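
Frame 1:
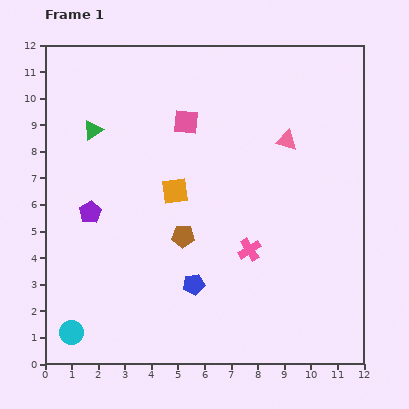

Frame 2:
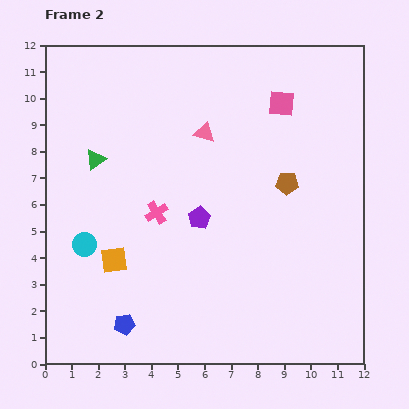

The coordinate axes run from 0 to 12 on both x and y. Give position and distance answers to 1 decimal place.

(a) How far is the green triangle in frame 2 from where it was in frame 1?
1.1

The green triangle moved from (1.8, 8.8) to (1.9, 7.7), a distance of √(0.1² + 1.1²) ≈ 1.1.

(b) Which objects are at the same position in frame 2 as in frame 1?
none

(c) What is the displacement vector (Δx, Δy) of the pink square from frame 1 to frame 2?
(3.6, 0.7)

The pink square was at (5.3, 9.1) in frame 1 and (8.9, 9.8) in frame 2.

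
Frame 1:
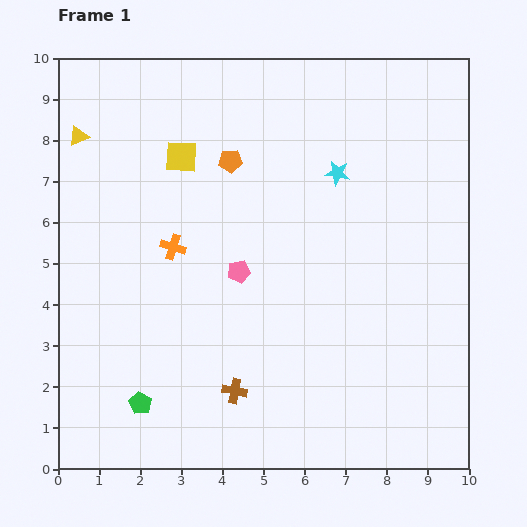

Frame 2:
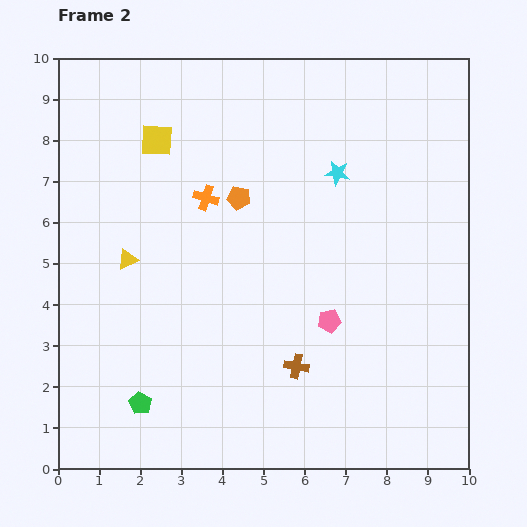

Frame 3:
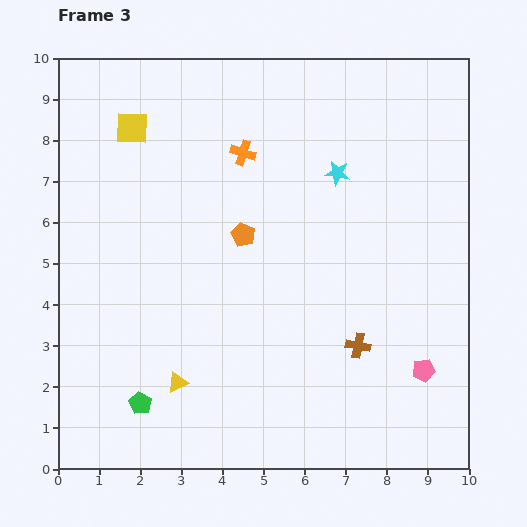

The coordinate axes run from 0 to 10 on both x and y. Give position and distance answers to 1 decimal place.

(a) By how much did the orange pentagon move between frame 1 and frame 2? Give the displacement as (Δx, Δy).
(0.2, -0.9)

The orange pentagon was at (4.2, 7.5) in frame 1 and (4.4, 6.6) in frame 2.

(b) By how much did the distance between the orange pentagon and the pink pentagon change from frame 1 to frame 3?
+2.8

Distance in frame 1: 2.7. Distance in frame 3: 5.5.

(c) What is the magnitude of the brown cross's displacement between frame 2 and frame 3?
1.6

The brown cross moved from (5.8, 2.5) to (7.3, 3.0), a distance of √(1.5² + 0.5²) ≈ 1.6.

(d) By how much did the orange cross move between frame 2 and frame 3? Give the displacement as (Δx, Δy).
(0.9, 1.1)

The orange cross was at (3.6, 6.6) in frame 2 and (4.5, 7.7) in frame 3.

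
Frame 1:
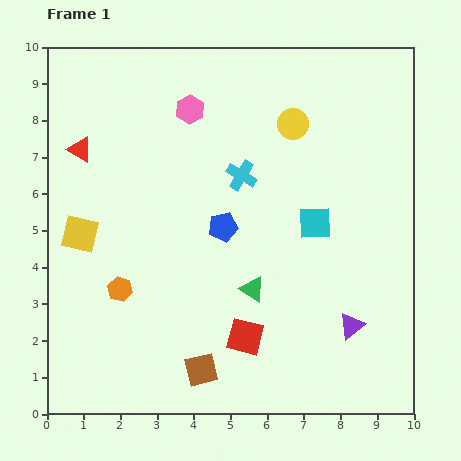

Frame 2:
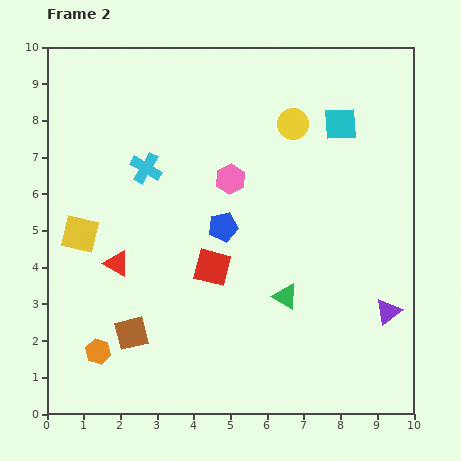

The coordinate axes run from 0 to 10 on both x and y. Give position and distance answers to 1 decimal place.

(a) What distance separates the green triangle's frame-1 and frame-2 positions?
0.9

The green triangle moved from (5.6, 3.4) to (6.5, 3.2), a distance of √(0.9² + 0.2²) ≈ 0.9.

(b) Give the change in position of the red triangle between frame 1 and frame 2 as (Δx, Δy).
(1.0, -3.1)

The red triangle was at (0.9, 7.2) in frame 1 and (1.9, 4.1) in frame 2.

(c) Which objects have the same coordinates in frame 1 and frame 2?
the yellow square, the yellow circle, the blue pentagon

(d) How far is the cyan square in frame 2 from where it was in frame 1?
2.8

The cyan square moved from (7.3, 5.2) to (8.0, 7.9), a distance of √(0.7² + 2.7²) ≈ 2.8.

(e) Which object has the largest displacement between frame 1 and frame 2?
the red triangle

(moved 3.3; next 2.8)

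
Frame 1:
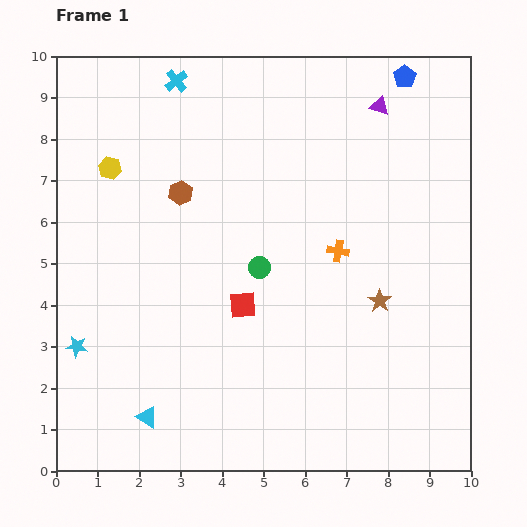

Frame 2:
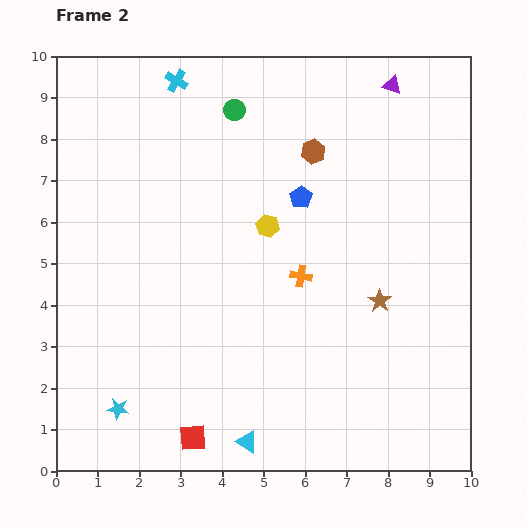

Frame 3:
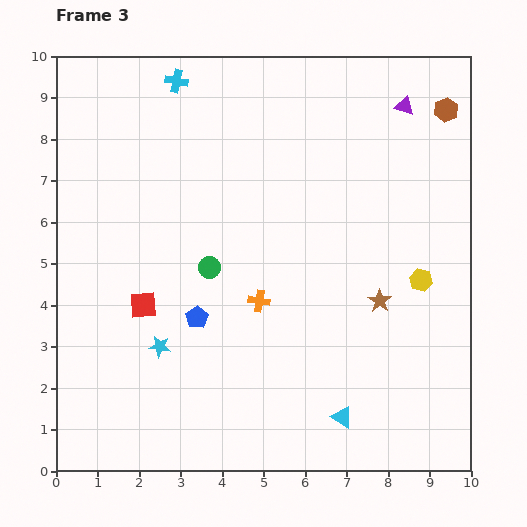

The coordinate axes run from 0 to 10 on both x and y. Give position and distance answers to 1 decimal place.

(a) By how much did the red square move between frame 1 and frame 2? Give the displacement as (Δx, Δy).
(-1.2, -3.2)

The red square was at (4.5, 4.0) in frame 1 and (3.3, 0.8) in frame 2.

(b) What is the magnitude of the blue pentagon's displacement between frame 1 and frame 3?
7.7

The blue pentagon moved from (8.4, 9.5) to (3.4, 3.7), a distance of √(5.0² + 5.8²) ≈ 7.7.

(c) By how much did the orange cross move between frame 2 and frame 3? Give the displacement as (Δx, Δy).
(-1.0, -0.6)

The orange cross was at (5.9, 4.7) in frame 2 and (4.9, 4.1) in frame 3.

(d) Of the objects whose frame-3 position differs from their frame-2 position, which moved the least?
the purple triangle

(moved 0.6)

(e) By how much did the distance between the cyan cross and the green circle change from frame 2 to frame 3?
+3.0

Distance in frame 2: 1.6. Distance in frame 3: 4.6.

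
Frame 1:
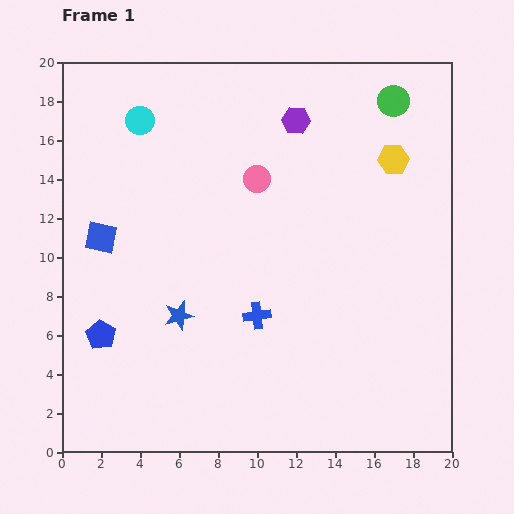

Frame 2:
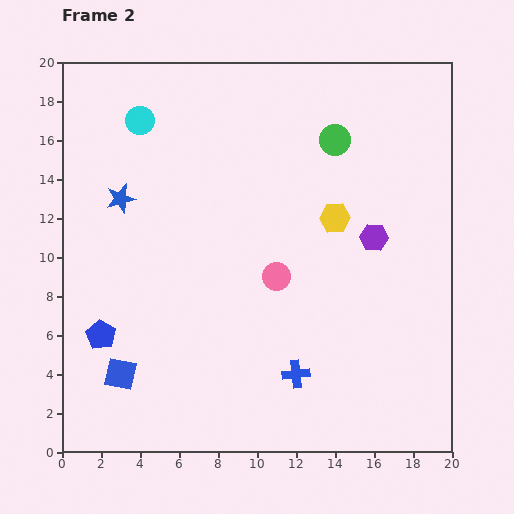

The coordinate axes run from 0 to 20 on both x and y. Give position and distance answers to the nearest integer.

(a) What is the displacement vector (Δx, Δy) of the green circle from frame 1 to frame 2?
(-3, -2)

The green circle was at (17, 18) in frame 1 and (14, 16) in frame 2.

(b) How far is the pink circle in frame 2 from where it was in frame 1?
5

The pink circle moved from (10, 14) to (11, 9), a distance of √(1² + 5²) ≈ 5.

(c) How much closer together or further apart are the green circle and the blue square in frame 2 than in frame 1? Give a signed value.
-1

Distance in frame 1: 17. Distance in frame 2: 16.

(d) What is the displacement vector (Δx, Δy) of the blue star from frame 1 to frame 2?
(-3, 6)

The blue star was at (6, 7) in frame 1 and (3, 13) in frame 2.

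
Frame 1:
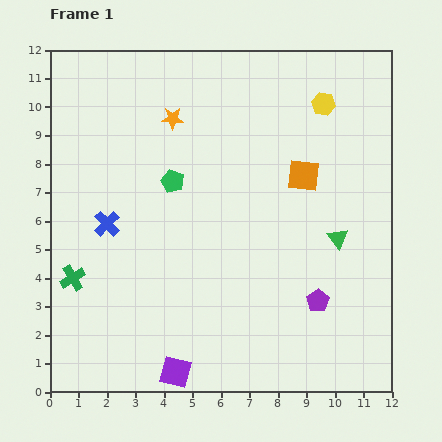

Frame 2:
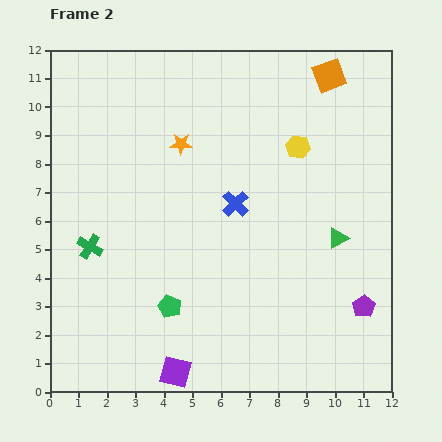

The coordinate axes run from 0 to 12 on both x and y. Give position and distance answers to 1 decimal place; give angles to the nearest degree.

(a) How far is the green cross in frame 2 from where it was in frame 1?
1.3

The green cross moved from (0.8, 4.0) to (1.4, 5.1), a distance of √(0.6² + 1.1²) ≈ 1.3.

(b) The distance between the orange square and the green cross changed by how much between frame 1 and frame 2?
+1.4

Distance in frame 1: 8.9. Distance in frame 2: 10.3.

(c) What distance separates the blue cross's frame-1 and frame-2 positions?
4.6

The blue cross moved from (2.0, 5.9) to (6.5, 6.6), a distance of √(4.5² + 0.7²) ≈ 4.6.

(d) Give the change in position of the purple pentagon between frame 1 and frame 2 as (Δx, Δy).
(1.6, -0.2)

The purple pentagon was at (9.4, 3.2) in frame 1 and (11.0, 3.0) in frame 2.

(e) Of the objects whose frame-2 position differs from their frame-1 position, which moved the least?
the orange star

(moved 0.9)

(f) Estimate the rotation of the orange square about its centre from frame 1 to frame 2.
26° counter-clockwise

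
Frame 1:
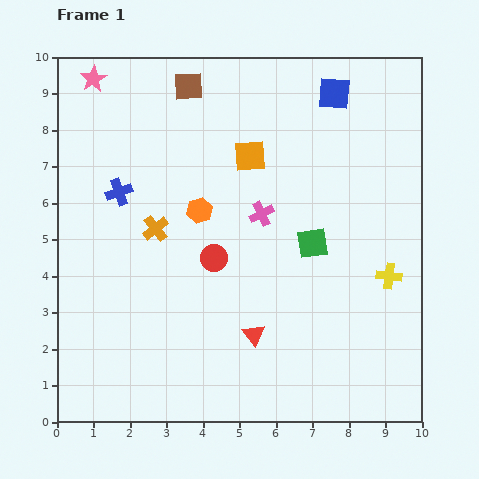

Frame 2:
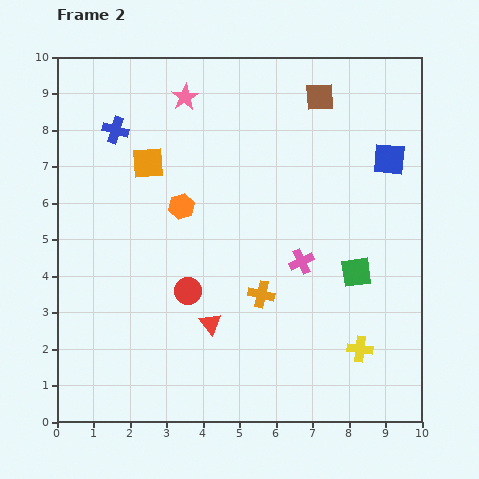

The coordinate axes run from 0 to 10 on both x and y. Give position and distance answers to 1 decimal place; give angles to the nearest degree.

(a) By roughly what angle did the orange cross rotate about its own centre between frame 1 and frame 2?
39° counter-clockwise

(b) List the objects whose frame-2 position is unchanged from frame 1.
none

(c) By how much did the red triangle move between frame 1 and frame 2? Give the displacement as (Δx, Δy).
(-1.2, 0.3)

The red triangle was at (5.4, 2.4) in frame 1 and (4.2, 2.7) in frame 2.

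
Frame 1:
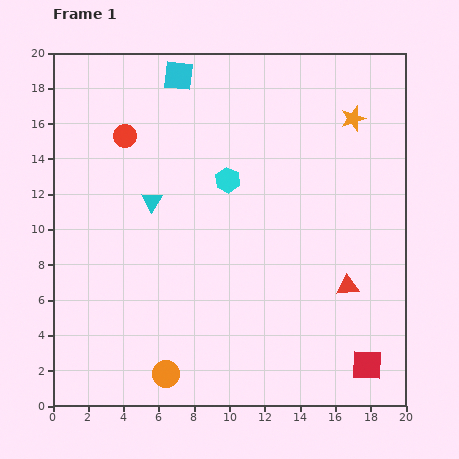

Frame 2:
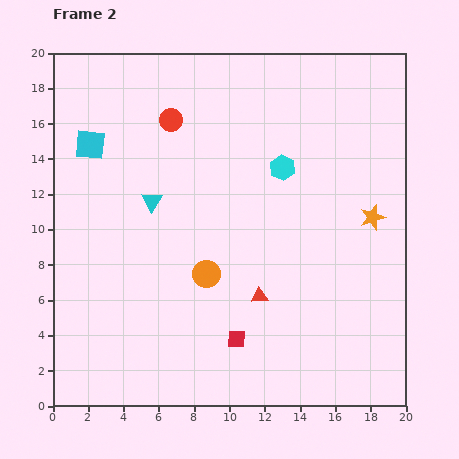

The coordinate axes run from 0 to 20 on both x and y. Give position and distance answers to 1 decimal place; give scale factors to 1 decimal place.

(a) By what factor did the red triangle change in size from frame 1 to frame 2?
0.7×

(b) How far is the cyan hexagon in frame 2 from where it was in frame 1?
3.2

The cyan hexagon moved from (9.9, 12.8) to (13.0, 13.5), a distance of √(3.1² + 0.7²) ≈ 3.2.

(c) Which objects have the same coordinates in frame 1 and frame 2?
the cyan triangle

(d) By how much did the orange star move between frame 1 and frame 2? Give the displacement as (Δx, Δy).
(1.1, -5.6)

The orange star was at (17.0, 16.3) in frame 1 and (18.1, 10.7) in frame 2.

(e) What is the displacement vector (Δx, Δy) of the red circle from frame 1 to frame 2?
(2.6, 0.9)

The red circle was at (4.1, 15.3) in frame 1 and (6.7, 16.2) in frame 2.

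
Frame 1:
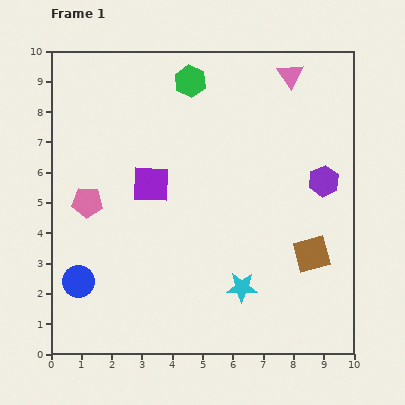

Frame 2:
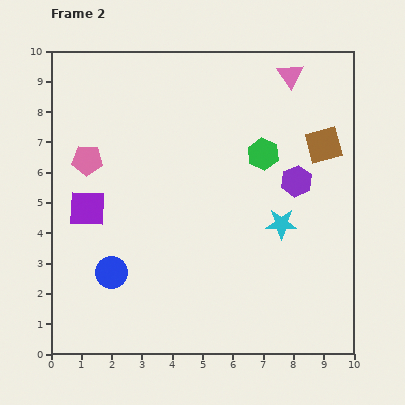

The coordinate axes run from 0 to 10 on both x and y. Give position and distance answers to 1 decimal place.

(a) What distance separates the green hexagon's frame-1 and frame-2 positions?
3.4

The green hexagon moved from (4.6, 9.0) to (7.0, 6.6), a distance of √(2.4² + 2.4²) ≈ 3.4.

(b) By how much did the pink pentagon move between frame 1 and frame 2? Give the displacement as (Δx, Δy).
(0.0, 1.4)

The pink pentagon was at (1.2, 5.0) in frame 1 and (1.2, 6.4) in frame 2.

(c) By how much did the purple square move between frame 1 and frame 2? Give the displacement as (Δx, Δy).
(-2.1, -0.8)

The purple square was at (3.3, 5.6) in frame 1 and (1.2, 4.8) in frame 2.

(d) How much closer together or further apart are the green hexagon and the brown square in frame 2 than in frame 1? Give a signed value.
-5.0

Distance in frame 1: 7.0. Distance in frame 2: 2.0.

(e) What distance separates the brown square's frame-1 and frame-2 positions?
3.6

The brown square moved from (8.6, 3.3) to (9.0, 6.9), a distance of √(0.4² + 3.6²) ≈ 3.6.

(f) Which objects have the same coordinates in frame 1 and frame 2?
the pink triangle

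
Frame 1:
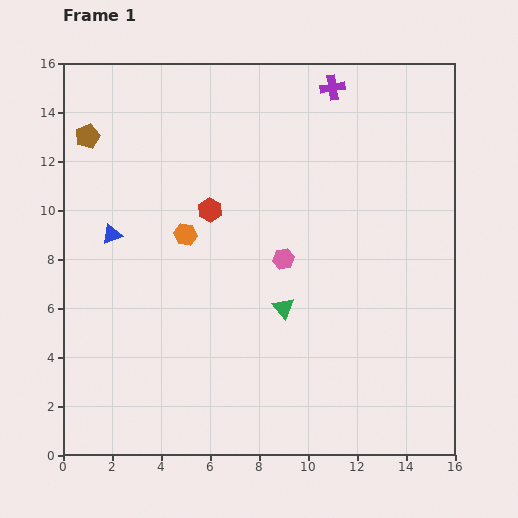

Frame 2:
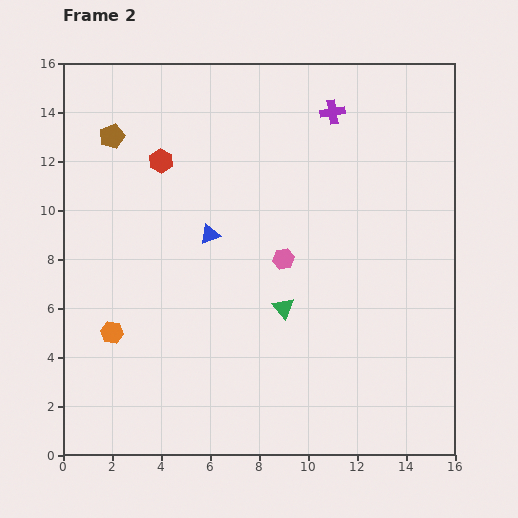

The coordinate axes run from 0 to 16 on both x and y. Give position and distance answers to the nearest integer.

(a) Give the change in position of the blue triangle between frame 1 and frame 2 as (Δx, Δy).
(4, 0)

The blue triangle was at (2, 9) in frame 1 and (6, 9) in frame 2.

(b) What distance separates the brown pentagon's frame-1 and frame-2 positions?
1

The brown pentagon moved from (1, 13) to (2, 13), a distance of √(1² + 0²) ≈ 1.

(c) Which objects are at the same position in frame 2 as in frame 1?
the green triangle, the pink hexagon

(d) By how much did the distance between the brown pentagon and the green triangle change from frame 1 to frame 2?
-1

Distance in frame 1: 11. Distance in frame 2: 10.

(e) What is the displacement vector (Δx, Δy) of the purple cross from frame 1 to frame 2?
(0, -1)

The purple cross was at (11, 15) in frame 1 and (11, 14) in frame 2.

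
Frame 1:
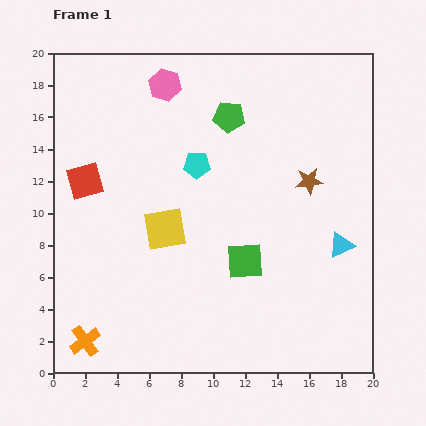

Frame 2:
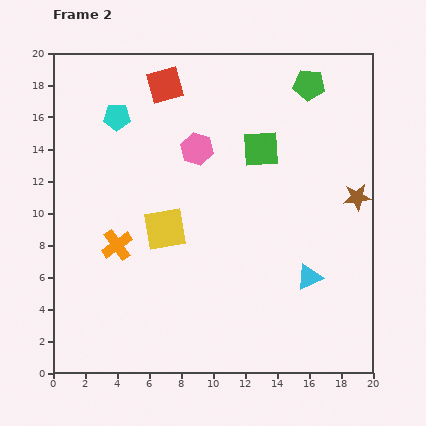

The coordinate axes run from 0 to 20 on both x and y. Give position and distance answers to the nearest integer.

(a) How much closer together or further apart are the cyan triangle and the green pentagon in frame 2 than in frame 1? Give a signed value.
+1

Distance in frame 1: 11. Distance in frame 2: 12.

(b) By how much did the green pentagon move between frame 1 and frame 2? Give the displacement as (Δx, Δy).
(5, 2)

The green pentagon was at (11, 16) in frame 1 and (16, 18) in frame 2.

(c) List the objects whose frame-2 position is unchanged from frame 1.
the yellow square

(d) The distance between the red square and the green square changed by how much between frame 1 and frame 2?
-4

Distance in frame 1: 11. Distance in frame 2: 7.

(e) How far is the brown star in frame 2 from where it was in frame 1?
3

The brown star moved from (16, 12) to (19, 11), a distance of √(3² + 1²) ≈ 3.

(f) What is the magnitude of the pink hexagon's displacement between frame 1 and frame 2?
4

The pink hexagon moved from (7, 18) to (9, 14), a distance of √(2² + 4²) ≈ 4.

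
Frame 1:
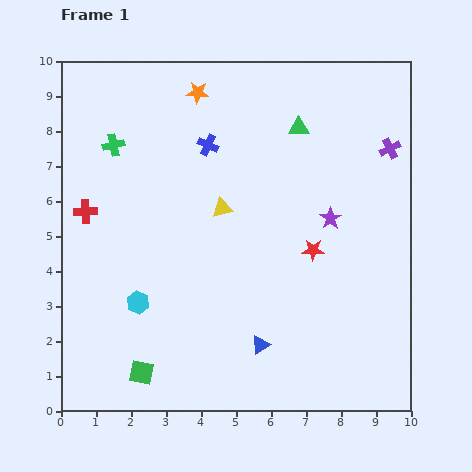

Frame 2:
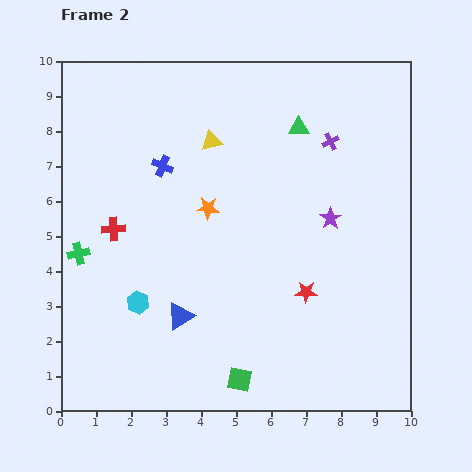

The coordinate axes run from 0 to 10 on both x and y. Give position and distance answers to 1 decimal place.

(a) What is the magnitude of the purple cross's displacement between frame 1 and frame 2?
1.7

The purple cross moved from (9.4, 7.5) to (7.7, 7.7), a distance of √(1.7² + 0.2²) ≈ 1.7.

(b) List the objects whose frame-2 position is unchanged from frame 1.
the purple star, the cyan hexagon, the green triangle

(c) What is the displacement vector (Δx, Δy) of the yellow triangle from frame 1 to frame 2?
(-0.3, 1.9)

The yellow triangle was at (4.6, 5.8) in frame 1 and (4.3, 7.7) in frame 2.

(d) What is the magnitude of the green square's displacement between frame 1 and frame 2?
2.8

The green square moved from (2.3, 1.1) to (5.1, 0.9), a distance of √(2.8² + 0.2²) ≈ 2.8.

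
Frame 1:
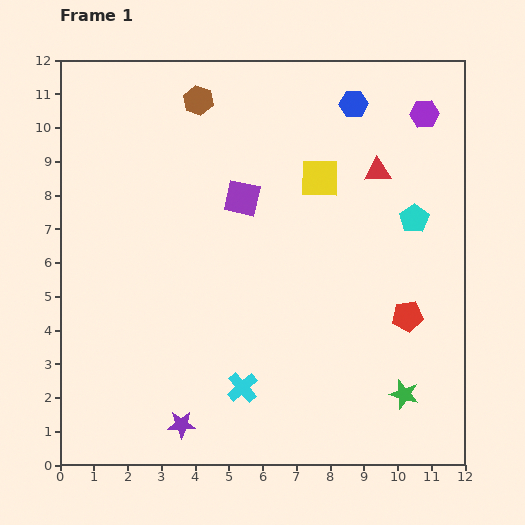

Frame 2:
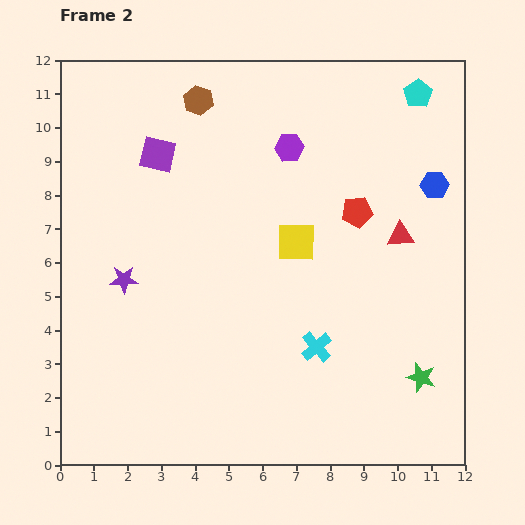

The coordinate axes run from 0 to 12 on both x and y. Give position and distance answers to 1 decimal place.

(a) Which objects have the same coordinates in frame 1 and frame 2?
the brown hexagon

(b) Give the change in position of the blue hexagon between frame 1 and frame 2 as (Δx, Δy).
(2.4, -2.4)

The blue hexagon was at (8.7, 10.7) in frame 1 and (11.1, 8.3) in frame 2.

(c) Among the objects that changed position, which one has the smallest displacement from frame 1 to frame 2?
the green star

(moved 0.7)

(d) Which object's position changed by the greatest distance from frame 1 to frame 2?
the purple star

(moved 4.6; next 4.1)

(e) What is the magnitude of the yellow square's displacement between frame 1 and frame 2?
2.0

The yellow square moved from (7.7, 8.5) to (7.0, 6.6), a distance of √(0.7² + 1.9²) ≈ 2.0.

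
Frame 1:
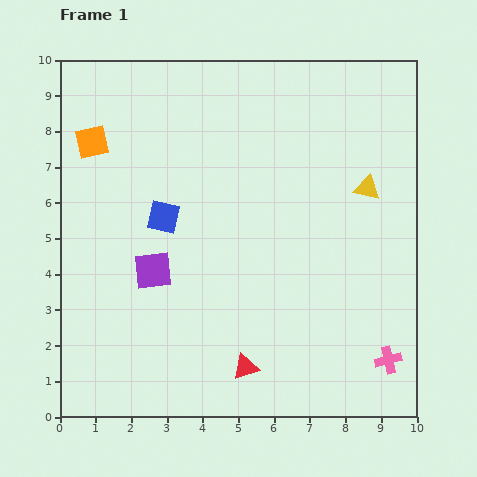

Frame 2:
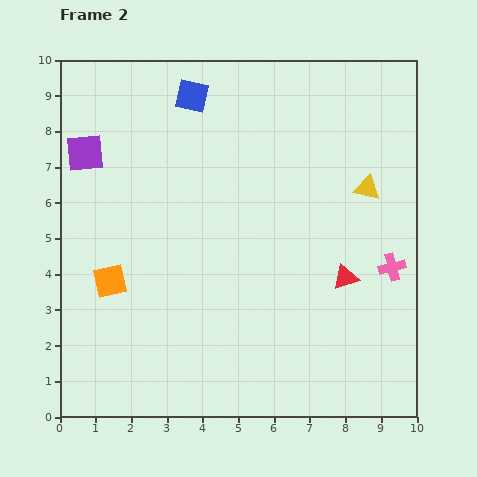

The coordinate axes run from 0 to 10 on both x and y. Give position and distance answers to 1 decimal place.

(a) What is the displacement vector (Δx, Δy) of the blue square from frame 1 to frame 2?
(0.8, 3.4)

The blue square was at (2.9, 5.6) in frame 1 and (3.7, 9.0) in frame 2.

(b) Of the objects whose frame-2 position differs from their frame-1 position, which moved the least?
the pink cross

(moved 2.6)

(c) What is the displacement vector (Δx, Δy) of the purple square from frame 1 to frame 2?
(-1.9, 3.3)

The purple square was at (2.6, 4.1) in frame 1 and (0.7, 7.4) in frame 2.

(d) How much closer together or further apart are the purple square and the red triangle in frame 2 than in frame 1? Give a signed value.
+4.4

Distance in frame 1: 3.7. Distance in frame 2: 8.1.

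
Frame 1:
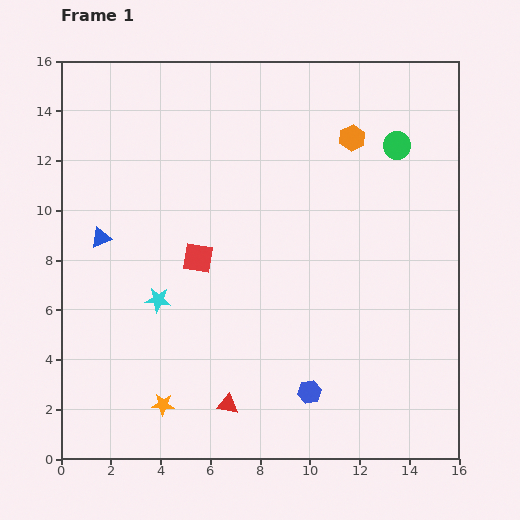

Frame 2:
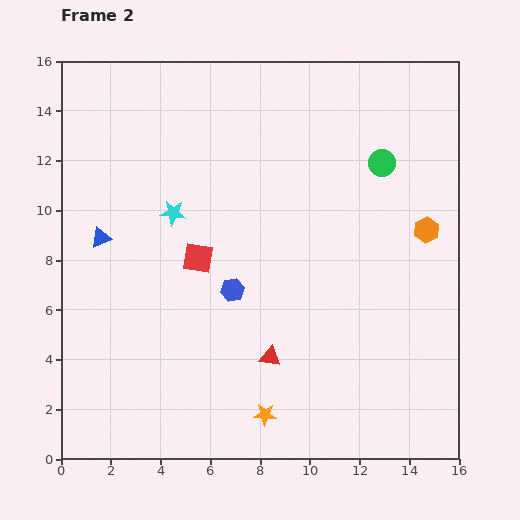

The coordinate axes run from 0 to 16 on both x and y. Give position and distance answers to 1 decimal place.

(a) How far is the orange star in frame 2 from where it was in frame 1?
4.1

The orange star moved from (4.1, 2.2) to (8.2, 1.8), a distance of √(4.1² + 0.4²) ≈ 4.1.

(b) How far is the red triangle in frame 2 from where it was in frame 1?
2.5

The red triangle moved from (6.7, 2.2) to (8.4, 4.1), a distance of √(1.7² + 1.9²) ≈ 2.5.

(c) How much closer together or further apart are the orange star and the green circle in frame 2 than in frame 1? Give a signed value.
-2.9

Distance in frame 1: 14.0. Distance in frame 2: 11.1.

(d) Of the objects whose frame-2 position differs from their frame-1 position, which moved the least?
the green circle

(moved 0.9)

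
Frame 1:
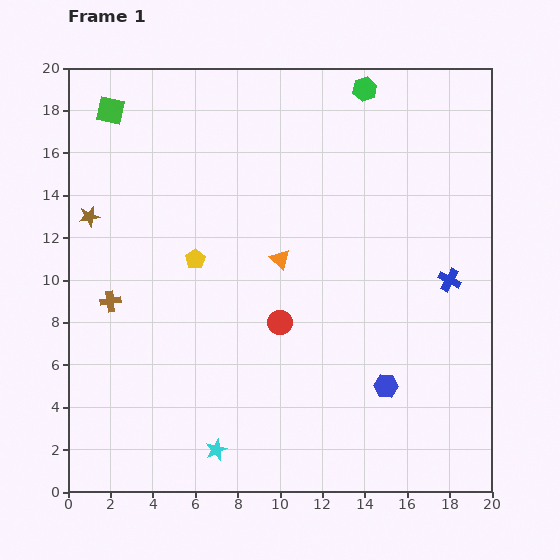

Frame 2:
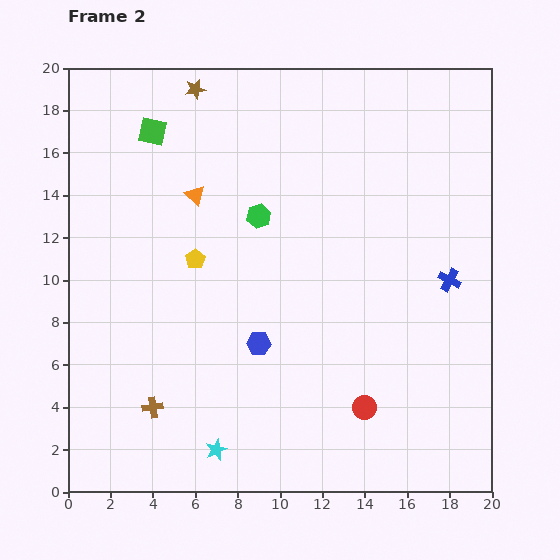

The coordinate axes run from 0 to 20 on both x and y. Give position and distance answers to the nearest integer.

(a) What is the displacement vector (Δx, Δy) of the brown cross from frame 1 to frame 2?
(2, -5)

The brown cross was at (2, 9) in frame 1 and (4, 4) in frame 2.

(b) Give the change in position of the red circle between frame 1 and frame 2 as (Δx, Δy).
(4, -4)

The red circle was at (10, 8) in frame 1 and (14, 4) in frame 2.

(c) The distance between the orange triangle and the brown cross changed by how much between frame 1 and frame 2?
+2

Distance in frame 1: 8. Distance in frame 2: 10.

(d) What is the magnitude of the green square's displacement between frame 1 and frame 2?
2

The green square moved from (2, 18) to (4, 17), a distance of √(2² + 1²) ≈ 2.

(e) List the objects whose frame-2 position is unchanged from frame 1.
the cyan star, the blue cross, the yellow pentagon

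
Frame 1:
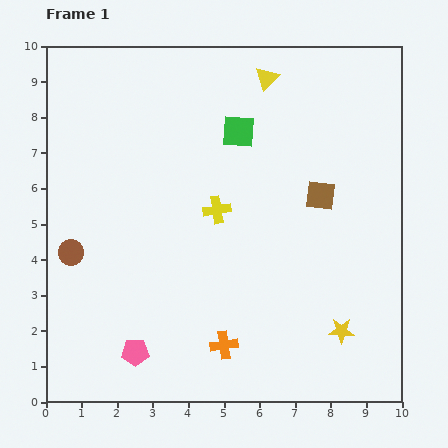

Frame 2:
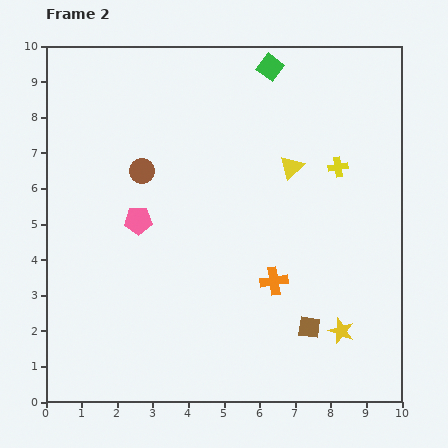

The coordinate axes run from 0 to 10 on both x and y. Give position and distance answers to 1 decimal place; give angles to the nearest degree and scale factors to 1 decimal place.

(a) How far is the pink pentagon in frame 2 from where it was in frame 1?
3.7

The pink pentagon moved from (2.5, 1.4) to (2.6, 5.1), a distance of √(0.1² + 3.7²) ≈ 3.7.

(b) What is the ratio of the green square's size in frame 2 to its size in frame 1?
0.7×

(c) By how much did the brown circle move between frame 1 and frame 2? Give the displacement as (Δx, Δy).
(2.0, 2.3)

The brown circle was at (0.7, 4.2) in frame 1 and (2.7, 6.5) in frame 2.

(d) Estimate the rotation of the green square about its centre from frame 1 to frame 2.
33° clockwise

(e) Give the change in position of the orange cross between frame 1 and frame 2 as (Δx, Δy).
(1.4, 1.8)

The orange cross was at (5.0, 1.6) in frame 1 and (6.4, 3.4) in frame 2.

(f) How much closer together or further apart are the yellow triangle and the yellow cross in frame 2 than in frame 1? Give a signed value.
-2.7

Distance in frame 1: 4.0. Distance in frame 2: 1.3.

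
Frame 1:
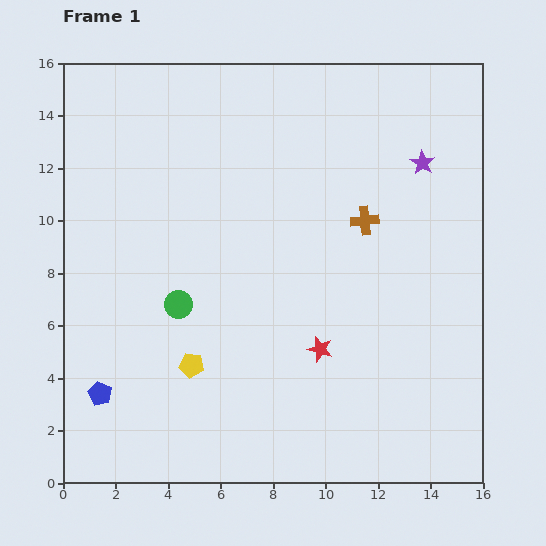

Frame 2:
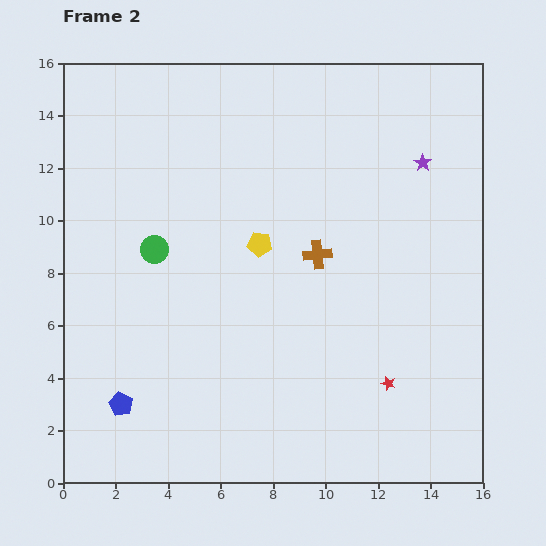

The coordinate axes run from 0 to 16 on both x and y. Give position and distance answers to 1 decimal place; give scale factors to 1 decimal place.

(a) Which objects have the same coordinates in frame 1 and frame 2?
the purple star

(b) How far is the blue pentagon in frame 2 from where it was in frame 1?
0.9

The blue pentagon moved from (1.4, 3.4) to (2.2, 3.0), a distance of √(0.8² + 0.4²) ≈ 0.9.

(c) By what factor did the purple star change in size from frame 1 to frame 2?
0.7×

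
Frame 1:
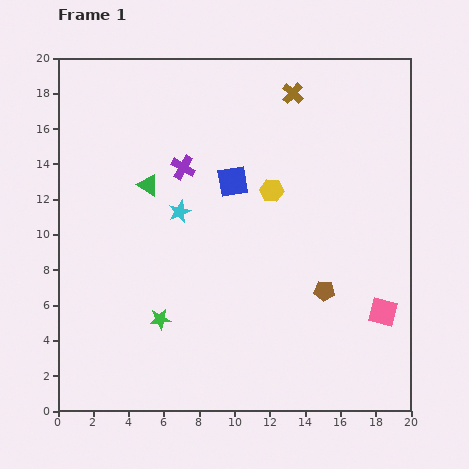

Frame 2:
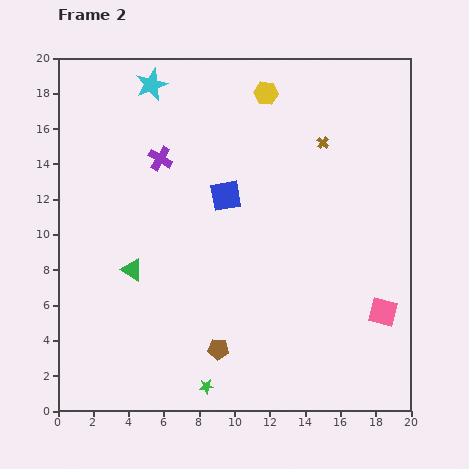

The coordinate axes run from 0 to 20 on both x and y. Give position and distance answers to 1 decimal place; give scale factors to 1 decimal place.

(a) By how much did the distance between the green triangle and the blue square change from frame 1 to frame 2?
+2.0

Distance in frame 1: 4.8. Distance in frame 2: 6.8.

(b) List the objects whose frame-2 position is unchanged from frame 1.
the pink square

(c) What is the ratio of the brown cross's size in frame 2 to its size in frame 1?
0.6×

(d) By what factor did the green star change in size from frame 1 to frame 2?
0.7×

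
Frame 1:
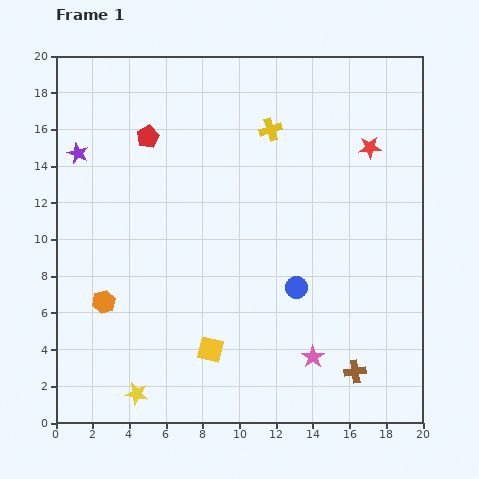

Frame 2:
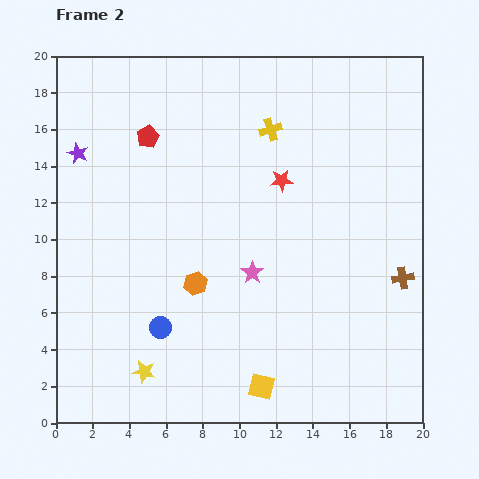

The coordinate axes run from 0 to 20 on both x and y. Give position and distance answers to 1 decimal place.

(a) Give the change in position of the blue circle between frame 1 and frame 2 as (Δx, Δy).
(-7.4, -2.2)

The blue circle was at (13.1, 7.4) in frame 1 and (5.7, 5.2) in frame 2.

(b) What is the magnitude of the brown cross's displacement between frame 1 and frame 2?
5.7

The brown cross moved from (16.3, 2.8) to (18.9, 7.9), a distance of √(2.6² + 5.1²) ≈ 5.7.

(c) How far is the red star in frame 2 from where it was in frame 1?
5.1

The red star moved from (17.1, 15.0) to (12.3, 13.2), a distance of √(4.8² + 1.8²) ≈ 5.1.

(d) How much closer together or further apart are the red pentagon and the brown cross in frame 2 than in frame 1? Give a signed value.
-1.2

Distance in frame 1: 17.1. Distance in frame 2: 15.9.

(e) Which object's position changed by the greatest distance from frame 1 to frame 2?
the blue circle

(moved 7.7; next 5.7)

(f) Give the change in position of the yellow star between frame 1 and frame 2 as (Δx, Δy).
(0.4, 1.2)

The yellow star was at (4.4, 1.6) in frame 1 and (4.8, 2.8) in frame 2.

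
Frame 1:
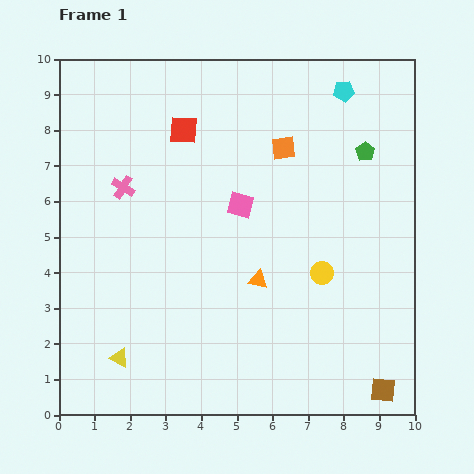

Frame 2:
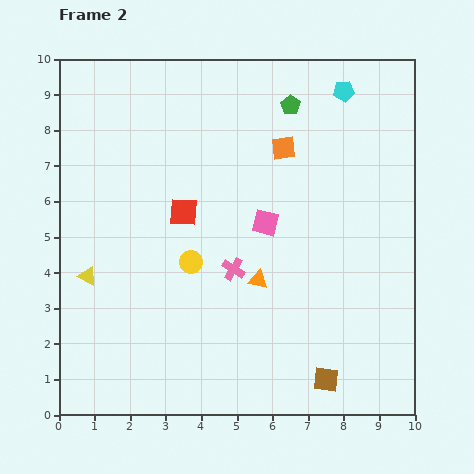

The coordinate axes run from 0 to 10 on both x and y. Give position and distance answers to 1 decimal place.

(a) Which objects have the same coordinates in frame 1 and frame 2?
the orange triangle, the orange square, the cyan pentagon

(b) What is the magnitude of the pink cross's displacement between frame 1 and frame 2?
3.9

The pink cross moved from (1.8, 6.4) to (4.9, 4.1), a distance of √(3.1² + 2.3²) ≈ 3.9.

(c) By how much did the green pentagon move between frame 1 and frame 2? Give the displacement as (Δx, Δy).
(-2.1, 1.3)

The green pentagon was at (8.6, 7.4) in frame 1 and (6.5, 8.7) in frame 2.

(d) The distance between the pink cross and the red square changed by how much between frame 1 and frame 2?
-0.2

Distance in frame 1: 2.3. Distance in frame 2: 2.1.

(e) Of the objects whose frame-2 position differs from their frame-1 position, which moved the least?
the pink square

(moved 0.9)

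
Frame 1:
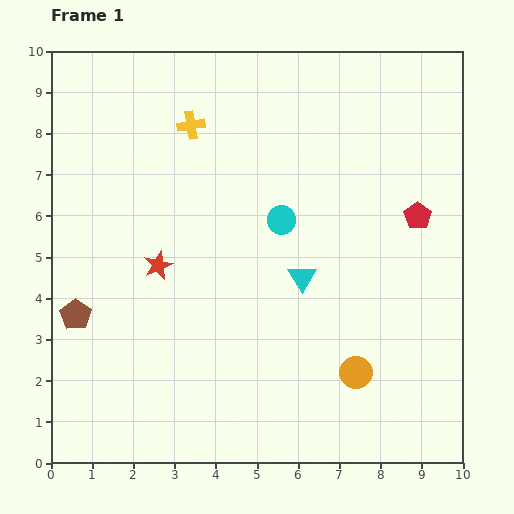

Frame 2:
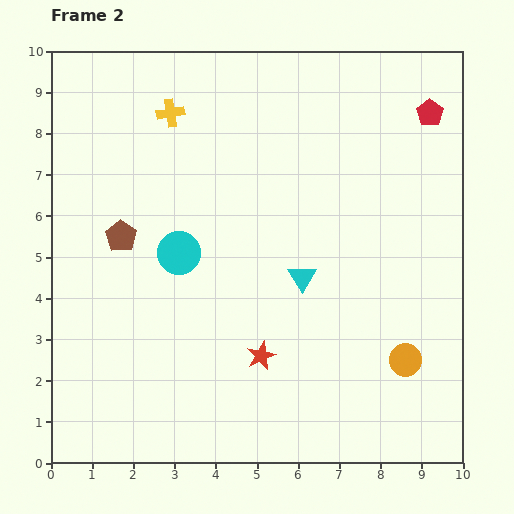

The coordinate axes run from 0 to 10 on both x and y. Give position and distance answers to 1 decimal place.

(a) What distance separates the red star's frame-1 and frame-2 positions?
3.3

The red star moved from (2.6, 4.8) to (5.1, 2.6), a distance of √(2.5² + 2.2²) ≈ 3.3.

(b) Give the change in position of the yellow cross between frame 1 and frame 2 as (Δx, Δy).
(-0.5, 0.3)

The yellow cross was at (3.4, 8.2) in frame 1 and (2.9, 8.5) in frame 2.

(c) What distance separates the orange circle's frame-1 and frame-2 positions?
1.2

The orange circle moved from (7.4, 2.2) to (8.6, 2.5), a distance of √(1.2² + 0.3²) ≈ 1.2.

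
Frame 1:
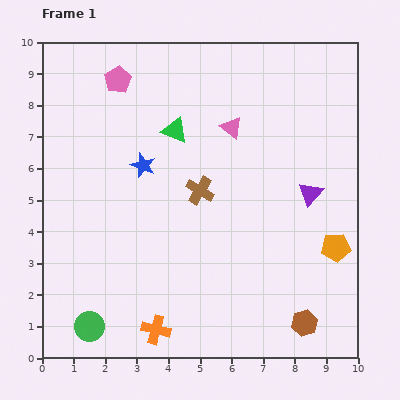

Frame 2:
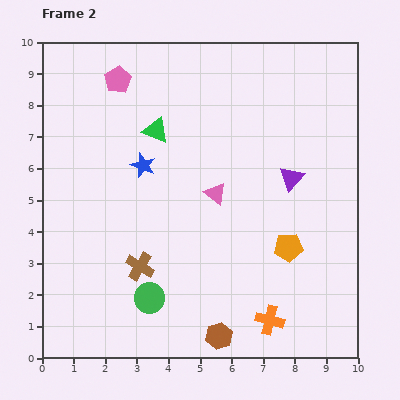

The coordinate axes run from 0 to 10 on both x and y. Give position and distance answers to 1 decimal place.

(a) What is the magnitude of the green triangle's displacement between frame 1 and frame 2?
0.6

The green triangle moved from (4.2, 7.2) to (3.6, 7.2), a distance of √(0.6² + 0.0²) ≈ 0.6.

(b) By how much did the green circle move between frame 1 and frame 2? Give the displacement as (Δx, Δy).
(1.9, 0.9)

The green circle was at (1.5, 1.0) in frame 1 and (3.4, 1.9) in frame 2.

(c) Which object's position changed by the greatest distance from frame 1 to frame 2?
the orange cross

(moved 3.6; next 3.1)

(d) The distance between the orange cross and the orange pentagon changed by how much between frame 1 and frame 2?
-3.9

Distance in frame 1: 6.3. Distance in frame 2: 2.4.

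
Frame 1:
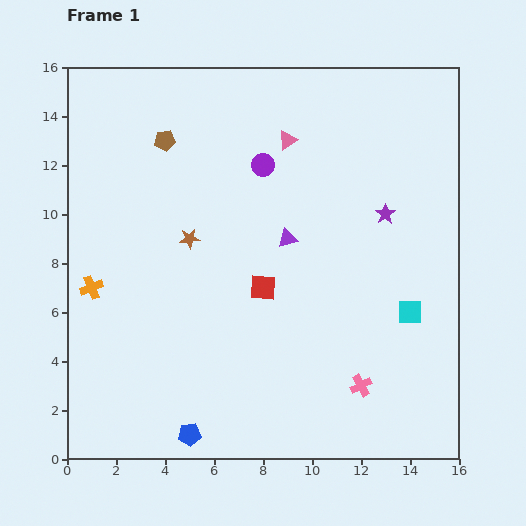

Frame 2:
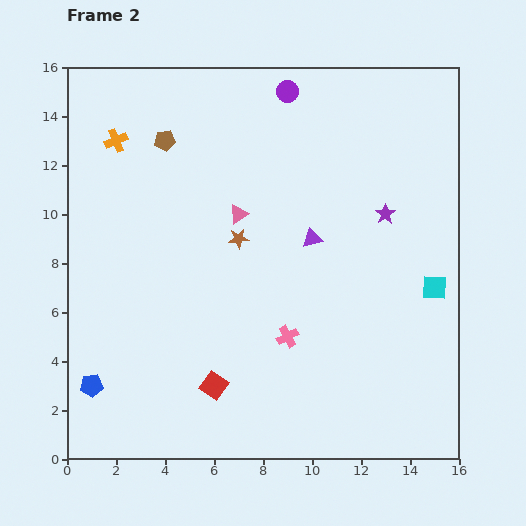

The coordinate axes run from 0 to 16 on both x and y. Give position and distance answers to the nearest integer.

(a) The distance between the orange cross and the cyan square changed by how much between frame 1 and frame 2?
+1

Distance in frame 1: 13. Distance in frame 2: 14.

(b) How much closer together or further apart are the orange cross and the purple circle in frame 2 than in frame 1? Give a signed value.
-2

Distance in frame 1: 9. Distance in frame 2: 7.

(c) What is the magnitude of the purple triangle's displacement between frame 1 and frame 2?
1

The purple triangle moved from (9, 9) to (10, 9), a distance of √(1² + 0²) ≈ 1.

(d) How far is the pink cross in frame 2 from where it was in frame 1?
4

The pink cross moved from (12, 3) to (9, 5), a distance of √(3² + 2²) ≈ 4.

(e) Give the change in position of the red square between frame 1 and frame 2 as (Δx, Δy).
(-2, -4)

The red square was at (8, 7) in frame 1 and (6, 3) in frame 2.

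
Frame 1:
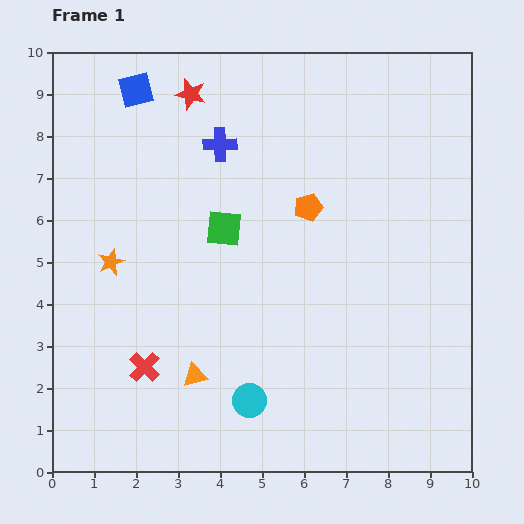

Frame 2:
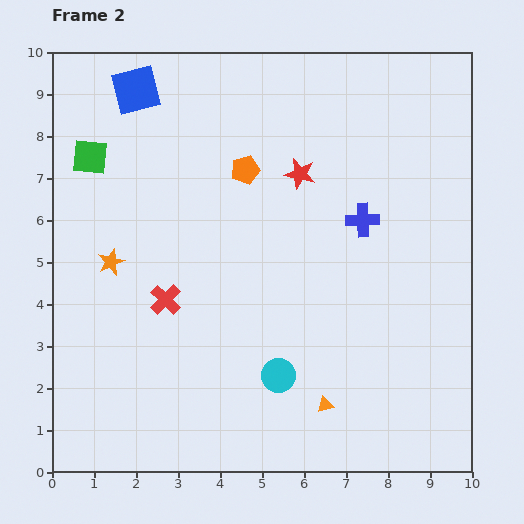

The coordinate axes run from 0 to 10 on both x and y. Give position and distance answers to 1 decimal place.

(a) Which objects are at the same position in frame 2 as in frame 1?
the blue square, the orange star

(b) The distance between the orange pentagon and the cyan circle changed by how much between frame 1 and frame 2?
+0.2

Distance in frame 1: 4.8. Distance in frame 2: 5.0.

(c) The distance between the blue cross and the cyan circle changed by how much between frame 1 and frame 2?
-1.9

Distance in frame 1: 6.1. Distance in frame 2: 4.2.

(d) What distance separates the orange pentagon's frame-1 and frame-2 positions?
1.7

The orange pentagon moved from (6.1, 6.3) to (4.6, 7.2), a distance of √(1.5² + 0.9²) ≈ 1.7.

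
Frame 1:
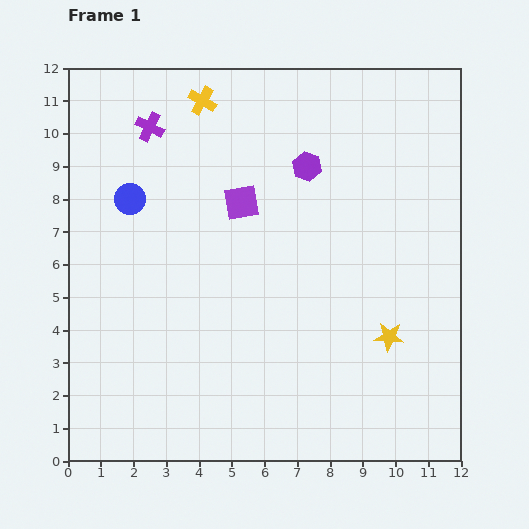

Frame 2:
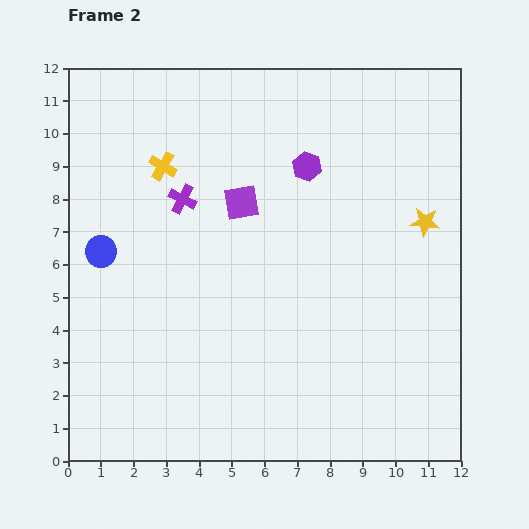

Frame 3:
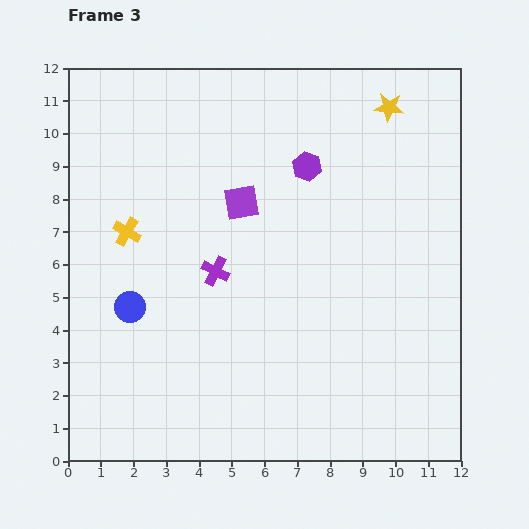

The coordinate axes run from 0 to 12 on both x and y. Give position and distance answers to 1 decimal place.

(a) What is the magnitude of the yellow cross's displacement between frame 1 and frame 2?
2.3

The yellow cross moved from (4.1, 11.0) to (2.9, 9.0), a distance of √(1.2² + 2.0²) ≈ 2.3.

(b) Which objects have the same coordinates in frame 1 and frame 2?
the purple square, the purple hexagon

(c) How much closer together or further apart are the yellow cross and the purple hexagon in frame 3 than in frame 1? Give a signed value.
+2.1

Distance in frame 1: 3.8. Distance in frame 3: 5.9.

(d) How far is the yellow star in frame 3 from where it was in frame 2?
3.7

The yellow star moved from (10.9, 7.3) to (9.8, 10.8), a distance of √(1.1² + 3.5²) ≈ 3.7.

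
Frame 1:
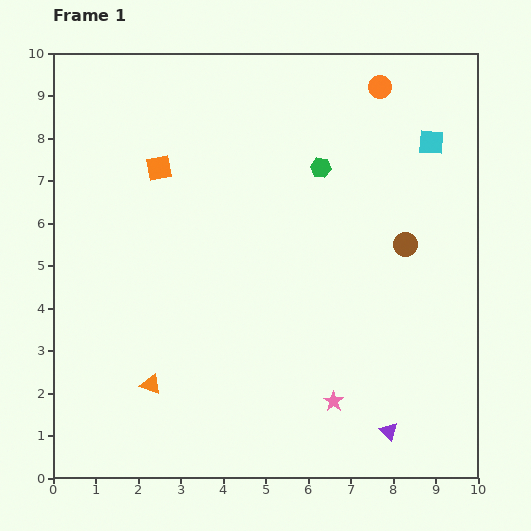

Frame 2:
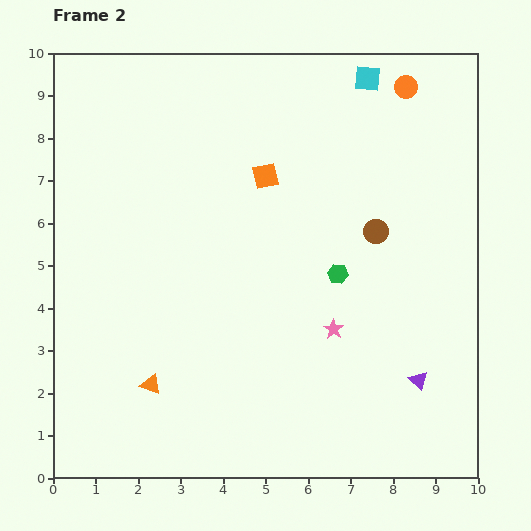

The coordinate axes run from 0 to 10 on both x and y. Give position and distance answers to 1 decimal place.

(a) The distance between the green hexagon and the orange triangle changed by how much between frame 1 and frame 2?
-1.4

Distance in frame 1: 6.5. Distance in frame 2: 5.1.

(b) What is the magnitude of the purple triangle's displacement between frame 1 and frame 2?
1.4

The purple triangle moved from (7.9, 1.1) to (8.6, 2.3), a distance of √(0.7² + 1.2²) ≈ 1.4.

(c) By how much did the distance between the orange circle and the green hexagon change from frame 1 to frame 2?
+2.3

Distance in frame 1: 2.4. Distance in frame 2: 4.7.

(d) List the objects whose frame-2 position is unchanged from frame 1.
the orange triangle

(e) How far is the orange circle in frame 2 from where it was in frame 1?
0.6

The orange circle moved from (7.7, 9.2) to (8.3, 9.2), a distance of √(0.6² + 0.0²) ≈ 0.6.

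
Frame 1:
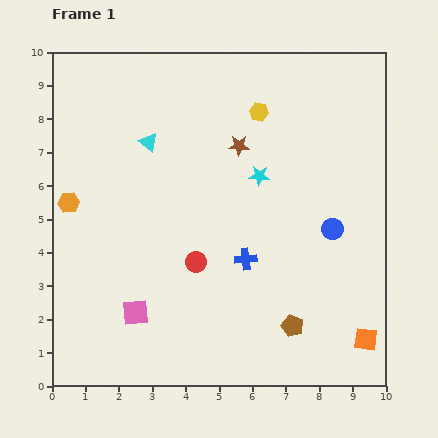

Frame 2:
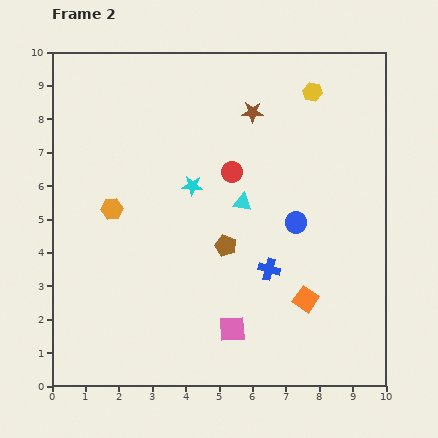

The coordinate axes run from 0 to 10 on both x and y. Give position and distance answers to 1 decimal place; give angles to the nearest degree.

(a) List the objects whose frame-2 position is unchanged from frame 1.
none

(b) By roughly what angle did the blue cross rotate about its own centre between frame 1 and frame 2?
21° clockwise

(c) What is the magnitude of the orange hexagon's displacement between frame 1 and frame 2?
1.3

The orange hexagon moved from (0.5, 5.5) to (1.8, 5.3), a distance of √(1.3² + 0.2²) ≈ 1.3.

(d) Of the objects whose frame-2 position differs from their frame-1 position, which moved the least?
the blue cross

(moved 0.8)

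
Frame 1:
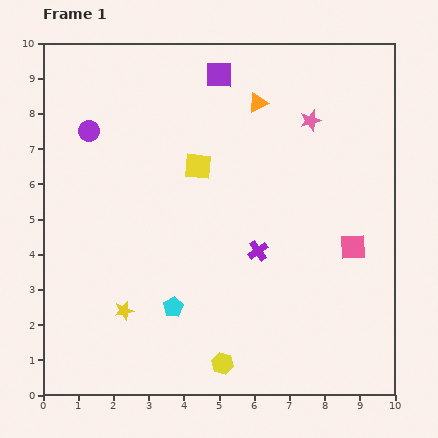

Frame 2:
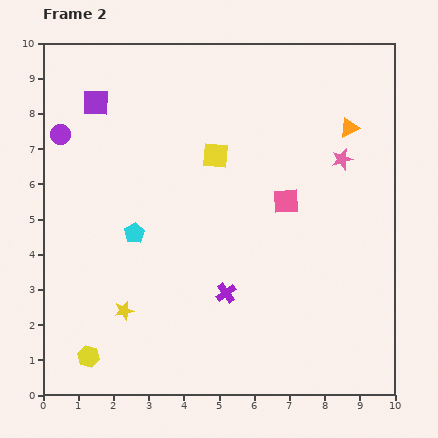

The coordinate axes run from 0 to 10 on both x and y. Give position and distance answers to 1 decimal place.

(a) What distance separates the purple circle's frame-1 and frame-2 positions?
0.8

The purple circle moved from (1.3, 7.5) to (0.5, 7.4), a distance of √(0.8² + 0.1²) ≈ 0.8.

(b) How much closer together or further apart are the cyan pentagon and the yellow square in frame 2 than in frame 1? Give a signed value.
-0.9

Distance in frame 1: 4.1. Distance in frame 2: 3.2.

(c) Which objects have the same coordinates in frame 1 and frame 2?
the yellow star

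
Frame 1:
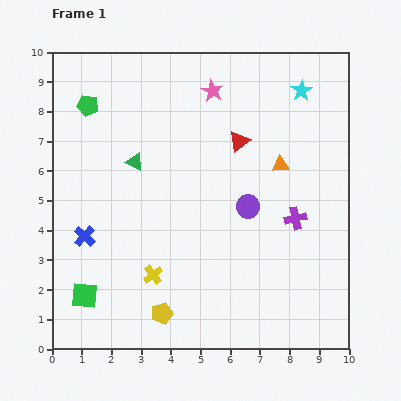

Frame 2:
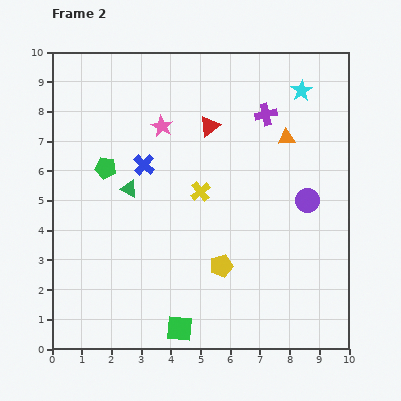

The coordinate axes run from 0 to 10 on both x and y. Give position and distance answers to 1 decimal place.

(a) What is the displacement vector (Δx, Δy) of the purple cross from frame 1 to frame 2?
(-1.0, 3.5)

The purple cross was at (8.2, 4.4) in frame 1 and (7.2, 7.9) in frame 2.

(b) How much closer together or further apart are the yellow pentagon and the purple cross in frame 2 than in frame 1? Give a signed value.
-0.2

Distance in frame 1: 5.5. Distance in frame 2: 5.3.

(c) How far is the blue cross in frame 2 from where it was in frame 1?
3.1

The blue cross moved from (1.1, 3.8) to (3.1, 6.2), a distance of √(2.0² + 2.4²) ≈ 3.1.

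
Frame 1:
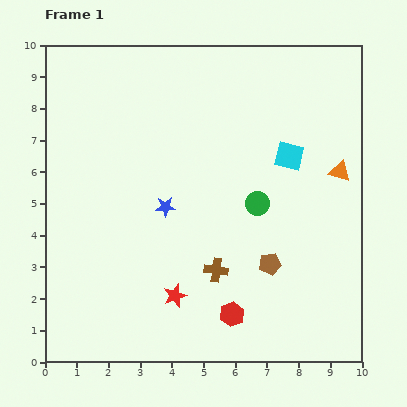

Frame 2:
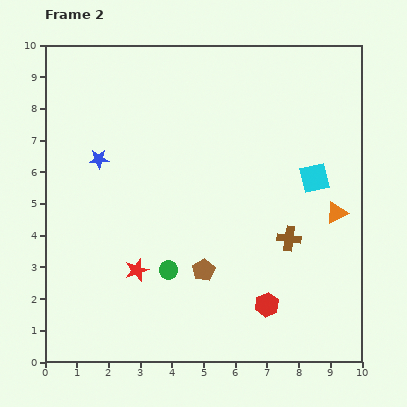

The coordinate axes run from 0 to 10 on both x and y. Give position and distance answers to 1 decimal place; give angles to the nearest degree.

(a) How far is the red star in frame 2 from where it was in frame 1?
1.4

The red star moved from (4.1, 2.1) to (2.9, 2.9), a distance of √(1.2² + 0.8²) ≈ 1.4.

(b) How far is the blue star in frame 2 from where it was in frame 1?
2.6

The blue star moved from (3.8, 4.9) to (1.7, 6.4), a distance of √(2.1² + 1.5²) ≈ 2.6.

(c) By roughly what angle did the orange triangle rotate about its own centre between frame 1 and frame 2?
43° counter-clockwise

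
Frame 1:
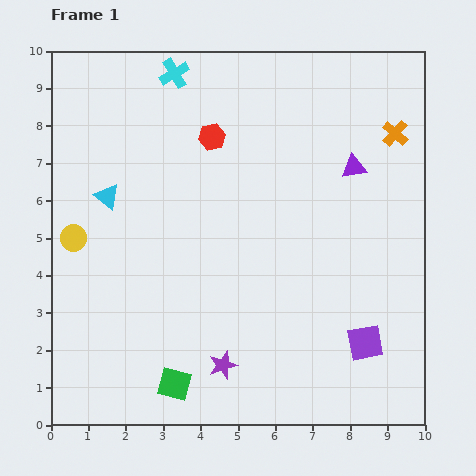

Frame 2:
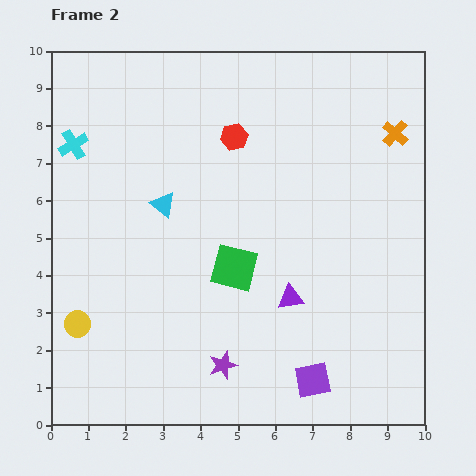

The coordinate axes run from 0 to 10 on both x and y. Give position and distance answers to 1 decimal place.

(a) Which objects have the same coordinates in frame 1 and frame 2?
the purple star, the orange cross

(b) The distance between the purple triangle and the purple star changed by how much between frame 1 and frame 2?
-3.9

Distance in frame 1: 6.4. Distance in frame 2: 2.5.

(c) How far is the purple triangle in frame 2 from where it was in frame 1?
3.9

The purple triangle moved from (8.1, 6.9) to (6.4, 3.4), a distance of √(1.7² + 3.5²) ≈ 3.9.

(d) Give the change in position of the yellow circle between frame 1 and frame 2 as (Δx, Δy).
(0.1, -2.3)

The yellow circle was at (0.6, 5.0) in frame 1 and (0.7, 2.7) in frame 2.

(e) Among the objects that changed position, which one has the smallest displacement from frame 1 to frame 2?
the red hexagon

(moved 0.6)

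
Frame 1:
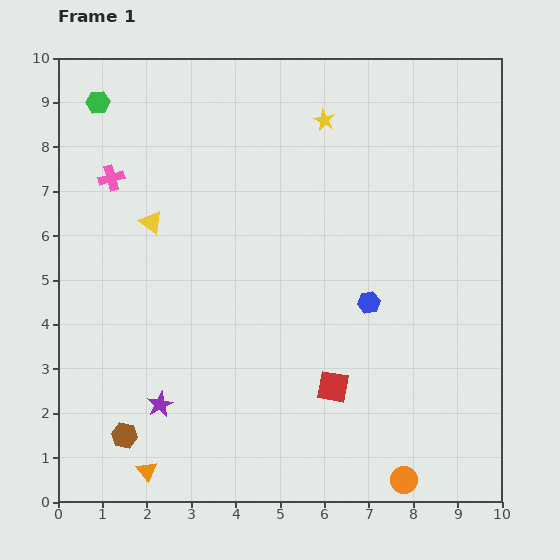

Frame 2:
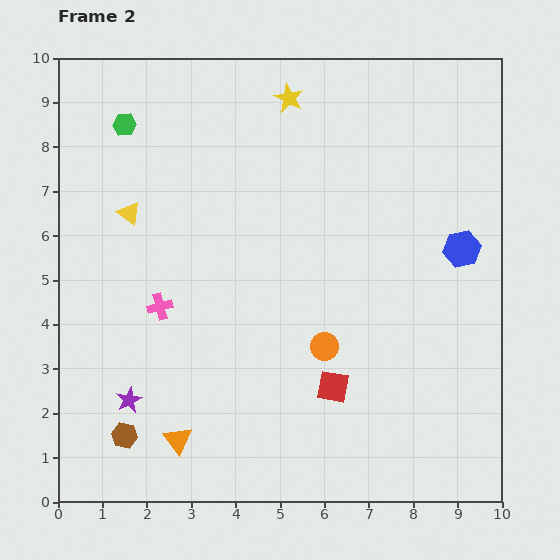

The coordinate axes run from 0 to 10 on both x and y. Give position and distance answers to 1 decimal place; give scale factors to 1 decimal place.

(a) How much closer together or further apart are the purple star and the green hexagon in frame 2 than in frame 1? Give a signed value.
-0.7

Distance in frame 1: 6.9. Distance in frame 2: 6.2.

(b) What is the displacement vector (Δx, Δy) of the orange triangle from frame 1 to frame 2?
(0.7, 0.7)

The orange triangle was at (2.0, 0.7) in frame 1 and (2.7, 1.4) in frame 2.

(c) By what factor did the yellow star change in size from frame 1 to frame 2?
1.4×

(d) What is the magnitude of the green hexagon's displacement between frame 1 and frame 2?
0.8

The green hexagon moved from (0.9, 9.0) to (1.5, 8.5), a distance of √(0.6² + 0.5²) ≈ 0.8.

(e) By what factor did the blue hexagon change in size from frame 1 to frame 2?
1.6×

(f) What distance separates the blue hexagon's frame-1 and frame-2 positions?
2.4

The blue hexagon moved from (7.0, 4.5) to (9.1, 5.7), a distance of √(2.1² + 1.2²) ≈ 2.4.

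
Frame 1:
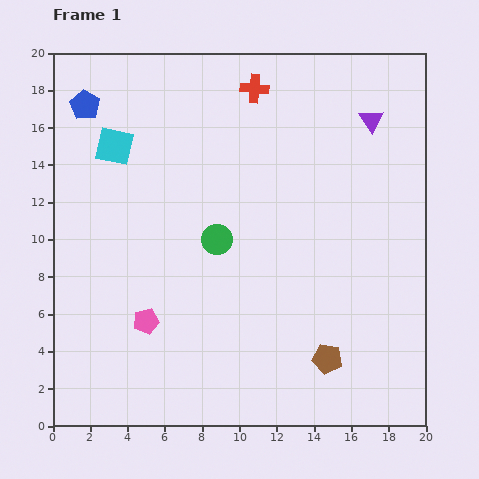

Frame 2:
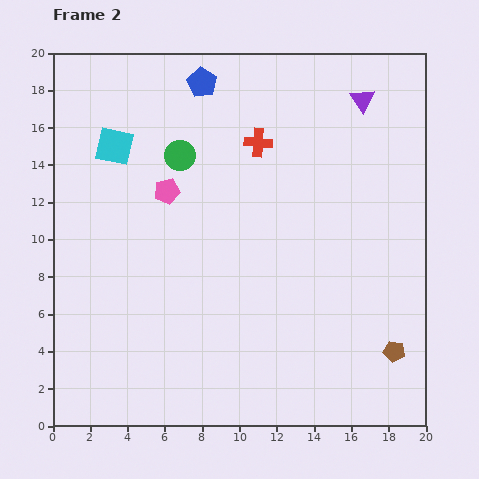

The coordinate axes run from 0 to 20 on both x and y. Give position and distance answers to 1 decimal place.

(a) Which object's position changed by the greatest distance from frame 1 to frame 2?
the pink pentagon

(moved 7.1; next 6.4)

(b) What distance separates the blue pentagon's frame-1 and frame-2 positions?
6.4

The blue pentagon moved from (1.7, 17.2) to (8.0, 18.4), a distance of √(6.3² + 1.2²) ≈ 6.4.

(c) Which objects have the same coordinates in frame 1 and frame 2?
the cyan square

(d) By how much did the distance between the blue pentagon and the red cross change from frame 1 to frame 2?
-4.7

Distance in frame 1: 9.1. Distance in frame 2: 4.4.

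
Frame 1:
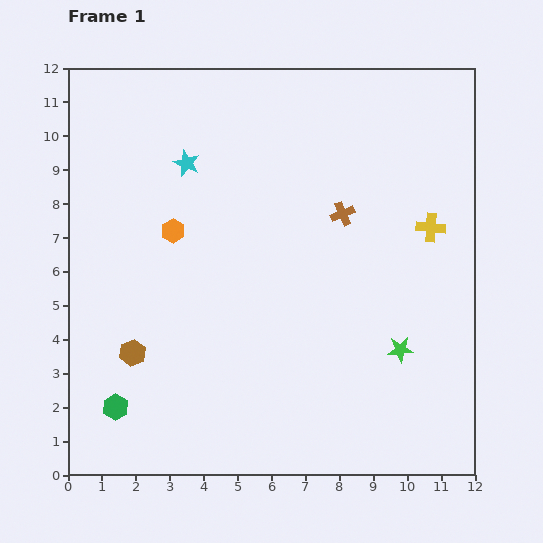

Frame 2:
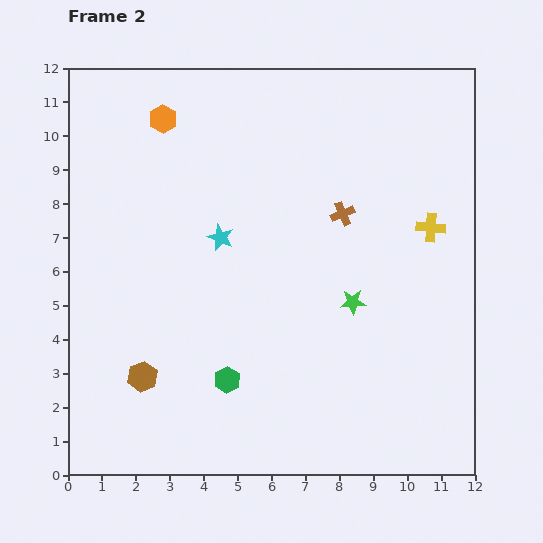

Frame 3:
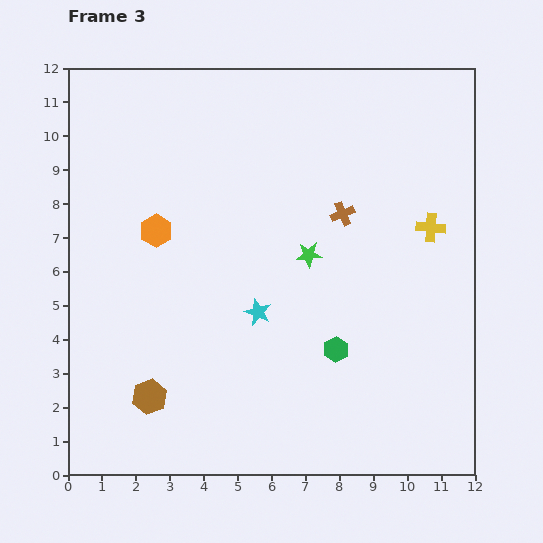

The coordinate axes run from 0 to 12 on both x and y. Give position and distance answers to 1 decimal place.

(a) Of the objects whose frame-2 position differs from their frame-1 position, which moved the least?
the brown hexagon

(moved 0.8)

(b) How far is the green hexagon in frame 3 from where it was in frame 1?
6.7

The green hexagon moved from (1.4, 2.0) to (7.9, 3.7), a distance of √(6.5² + 1.7²) ≈ 6.7.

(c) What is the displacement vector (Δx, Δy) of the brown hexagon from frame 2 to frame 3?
(0.2, -0.6)

The brown hexagon was at (2.2, 2.9) in frame 2 and (2.4, 2.3) in frame 3.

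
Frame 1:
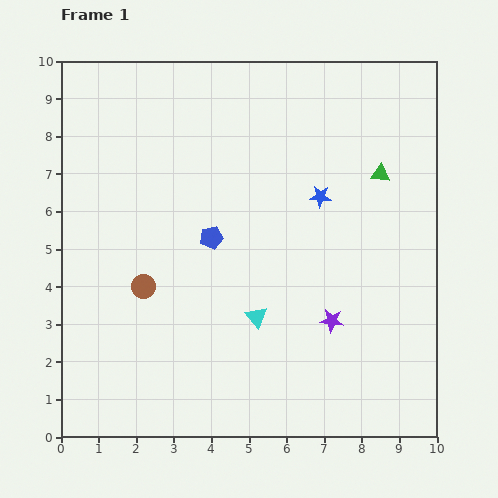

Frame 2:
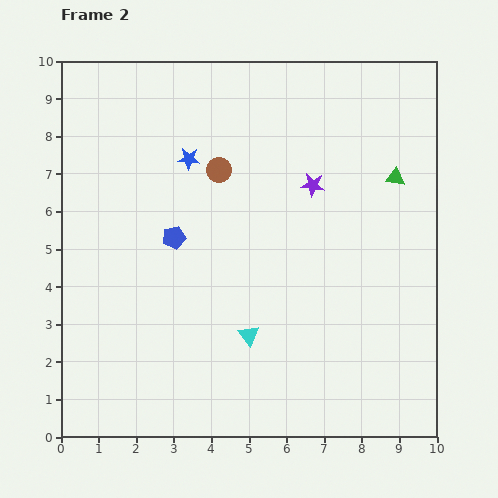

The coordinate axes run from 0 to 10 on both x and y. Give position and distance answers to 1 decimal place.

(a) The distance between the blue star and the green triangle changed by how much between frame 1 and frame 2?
+3.8

Distance in frame 1: 1.7. Distance in frame 2: 5.5.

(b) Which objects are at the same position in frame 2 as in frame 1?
none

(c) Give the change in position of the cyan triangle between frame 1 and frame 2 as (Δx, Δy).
(-0.2, -0.5)

The cyan triangle was at (5.2, 3.2) in frame 1 and (5.0, 2.7) in frame 2.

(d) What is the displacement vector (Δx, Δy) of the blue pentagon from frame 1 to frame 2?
(-1.0, 0.0)

The blue pentagon was at (4.0, 5.3) in frame 1 and (3.0, 5.3) in frame 2.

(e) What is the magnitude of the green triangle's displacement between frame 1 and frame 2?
0.4

The green triangle moved from (8.5, 7.0) to (8.9, 6.9), a distance of √(0.4² + 0.1²) ≈ 0.4.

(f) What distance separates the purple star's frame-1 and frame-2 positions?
3.6

The purple star moved from (7.2, 3.1) to (6.7, 6.7), a distance of √(0.5² + 3.6²) ≈ 3.6.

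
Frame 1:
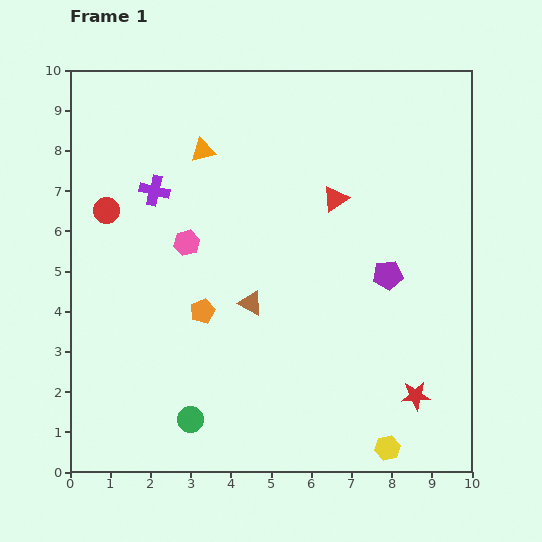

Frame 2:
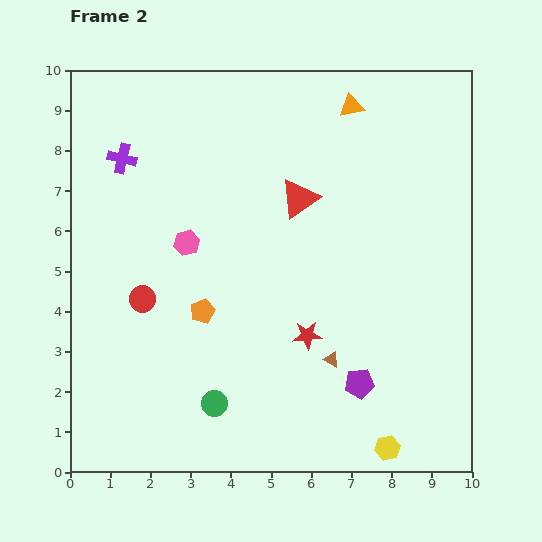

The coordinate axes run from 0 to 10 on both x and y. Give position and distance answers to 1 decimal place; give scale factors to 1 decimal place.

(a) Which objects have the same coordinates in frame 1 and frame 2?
the yellow hexagon, the orange pentagon, the pink hexagon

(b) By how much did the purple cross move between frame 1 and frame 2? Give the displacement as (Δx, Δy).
(-0.8, 0.8)

The purple cross was at (2.1, 7.0) in frame 1 and (1.3, 7.8) in frame 2.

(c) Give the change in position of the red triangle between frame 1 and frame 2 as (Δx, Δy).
(-0.9, 0.0)

The red triangle was at (6.6, 6.8) in frame 1 and (5.7, 6.8) in frame 2.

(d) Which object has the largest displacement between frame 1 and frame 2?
the orange triangle

(moved 3.9; next 3.1)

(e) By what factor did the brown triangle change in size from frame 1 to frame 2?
0.6×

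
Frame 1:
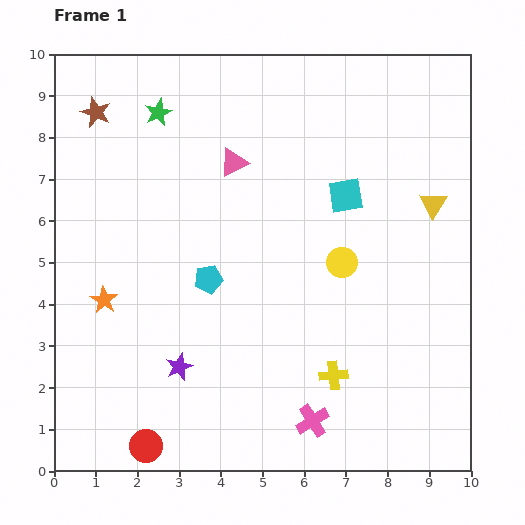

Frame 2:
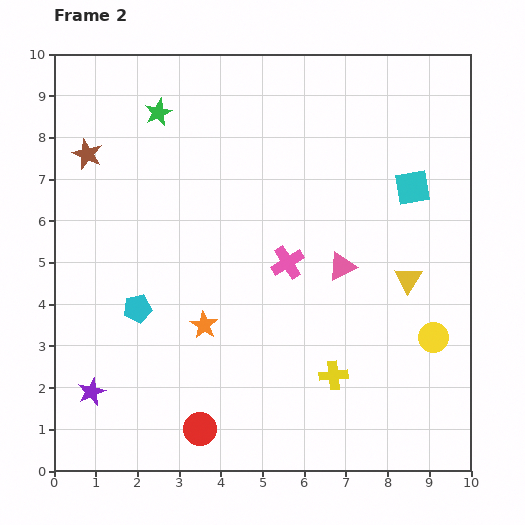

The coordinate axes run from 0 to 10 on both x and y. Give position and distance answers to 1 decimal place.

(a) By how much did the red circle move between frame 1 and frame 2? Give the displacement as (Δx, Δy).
(1.3, 0.4)

The red circle was at (2.2, 0.6) in frame 1 and (3.5, 1.0) in frame 2.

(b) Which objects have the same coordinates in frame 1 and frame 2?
the yellow cross, the green star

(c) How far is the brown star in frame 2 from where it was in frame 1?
1.0

The brown star moved from (1.0, 8.6) to (0.8, 7.6), a distance of √(0.2² + 1.0²) ≈ 1.0.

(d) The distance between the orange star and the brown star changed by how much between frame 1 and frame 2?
+0.5

Distance in frame 1: 4.5. Distance in frame 2: 5.0.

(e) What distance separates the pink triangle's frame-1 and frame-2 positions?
3.6

The pink triangle moved from (4.3, 7.4) to (6.9, 4.9), a distance of √(2.6² + 2.5²) ≈ 3.6.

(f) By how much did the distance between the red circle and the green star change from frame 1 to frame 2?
-0.3

Distance in frame 1: 8.0. Distance in frame 2: 7.7.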